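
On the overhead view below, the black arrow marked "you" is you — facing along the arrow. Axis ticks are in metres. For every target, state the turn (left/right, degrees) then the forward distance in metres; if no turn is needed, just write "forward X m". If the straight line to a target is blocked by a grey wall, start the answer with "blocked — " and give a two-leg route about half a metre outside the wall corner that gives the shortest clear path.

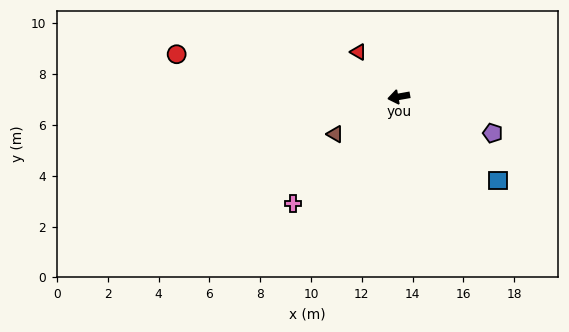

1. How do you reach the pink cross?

turn left 35°, forward 5.9 m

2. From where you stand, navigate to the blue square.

turn left 130°, forward 5.1 m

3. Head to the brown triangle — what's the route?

turn left 20°, forward 2.9 m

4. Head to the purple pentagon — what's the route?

turn left 149°, forward 4.0 m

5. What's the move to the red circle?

turn right 21°, forward 8.9 m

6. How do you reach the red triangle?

turn right 58°, forward 2.4 m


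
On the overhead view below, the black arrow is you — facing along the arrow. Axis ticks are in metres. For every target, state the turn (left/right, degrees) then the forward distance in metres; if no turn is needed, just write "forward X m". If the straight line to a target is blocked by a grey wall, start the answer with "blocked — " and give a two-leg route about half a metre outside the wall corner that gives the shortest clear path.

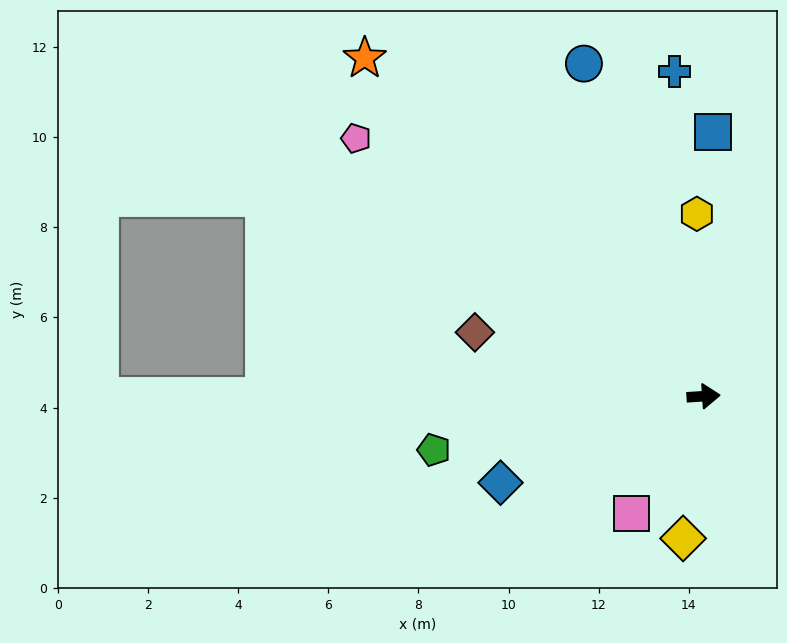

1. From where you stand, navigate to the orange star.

turn left 131°, forward 10.6 m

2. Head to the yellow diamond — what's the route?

turn right 102°, forward 3.2 m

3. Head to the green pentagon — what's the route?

turn right 172°, forward 6.1 m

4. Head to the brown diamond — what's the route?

turn left 161°, forward 5.3 m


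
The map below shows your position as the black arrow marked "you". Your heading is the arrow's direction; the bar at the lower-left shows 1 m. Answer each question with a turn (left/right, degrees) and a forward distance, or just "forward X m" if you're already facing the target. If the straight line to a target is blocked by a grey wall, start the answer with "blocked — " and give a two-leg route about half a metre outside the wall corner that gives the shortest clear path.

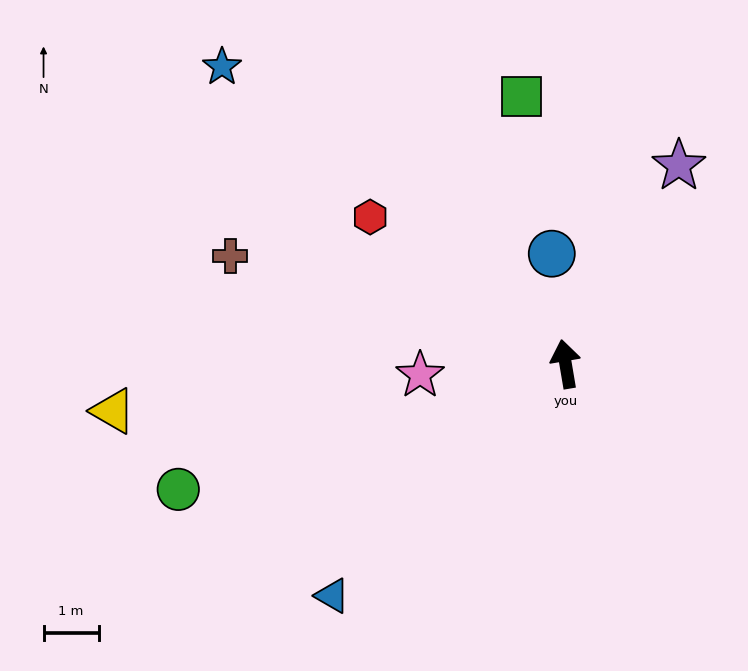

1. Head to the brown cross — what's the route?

turn left 63°, forward 6.4 m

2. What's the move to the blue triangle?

turn left 125°, forward 6.0 m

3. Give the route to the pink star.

turn left 85°, forward 2.7 m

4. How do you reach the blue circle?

turn right 2°, forward 2.0 m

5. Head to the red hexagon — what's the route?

turn left 43°, forward 4.4 m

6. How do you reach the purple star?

turn right 39°, forward 4.1 m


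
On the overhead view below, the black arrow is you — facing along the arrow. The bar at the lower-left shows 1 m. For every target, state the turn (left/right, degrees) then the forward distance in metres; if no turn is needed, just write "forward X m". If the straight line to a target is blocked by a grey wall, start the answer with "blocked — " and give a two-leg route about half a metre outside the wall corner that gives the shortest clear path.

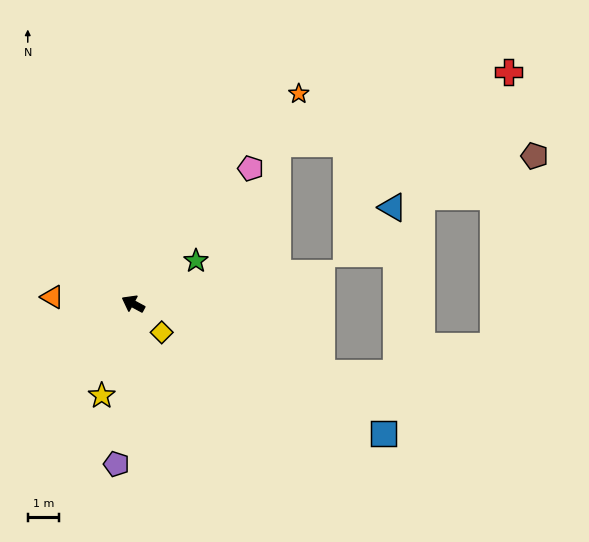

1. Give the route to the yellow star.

turn left 100°, forward 3.1 m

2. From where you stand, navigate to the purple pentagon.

turn left 112°, forward 5.1 m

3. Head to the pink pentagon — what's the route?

turn right 103°, forward 5.7 m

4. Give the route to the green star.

turn right 117°, forward 2.4 m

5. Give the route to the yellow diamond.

turn left 163°, forward 1.3 m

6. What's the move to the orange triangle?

turn left 24°, forward 2.6 m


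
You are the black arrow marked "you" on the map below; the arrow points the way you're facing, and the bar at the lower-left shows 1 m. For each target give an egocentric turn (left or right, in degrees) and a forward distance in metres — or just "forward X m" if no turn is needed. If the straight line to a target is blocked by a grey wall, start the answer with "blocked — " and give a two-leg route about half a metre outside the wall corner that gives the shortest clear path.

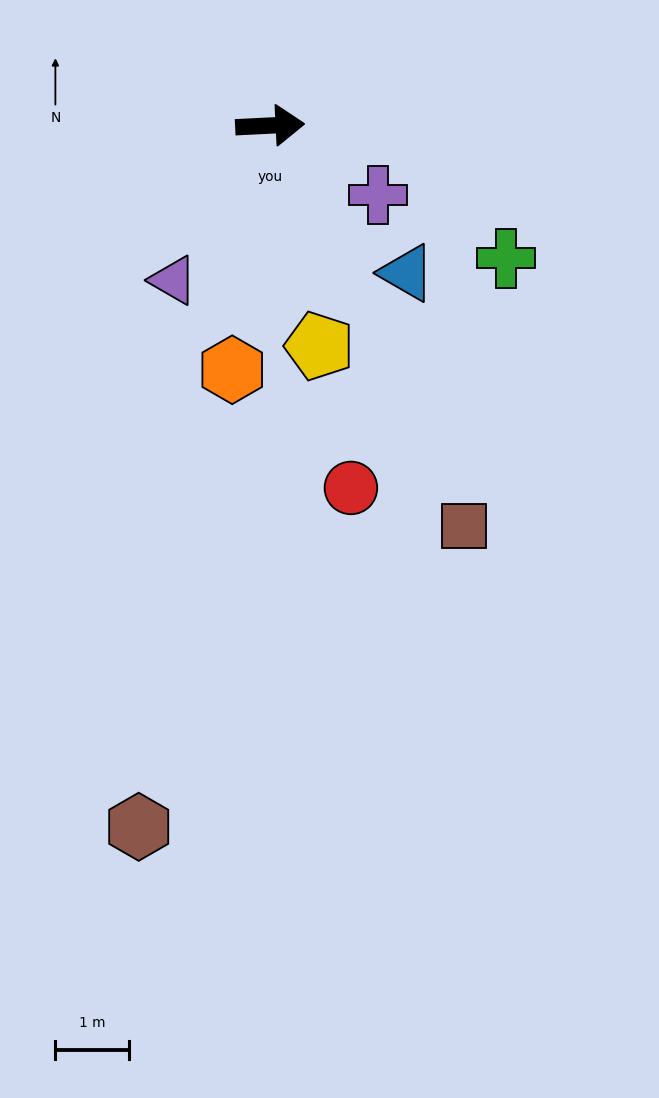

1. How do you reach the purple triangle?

turn right 125°, forward 2.5 m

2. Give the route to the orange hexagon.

turn right 102°, forward 3.3 m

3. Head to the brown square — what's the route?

turn right 67°, forward 6.0 m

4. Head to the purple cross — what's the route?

turn right 36°, forward 1.7 m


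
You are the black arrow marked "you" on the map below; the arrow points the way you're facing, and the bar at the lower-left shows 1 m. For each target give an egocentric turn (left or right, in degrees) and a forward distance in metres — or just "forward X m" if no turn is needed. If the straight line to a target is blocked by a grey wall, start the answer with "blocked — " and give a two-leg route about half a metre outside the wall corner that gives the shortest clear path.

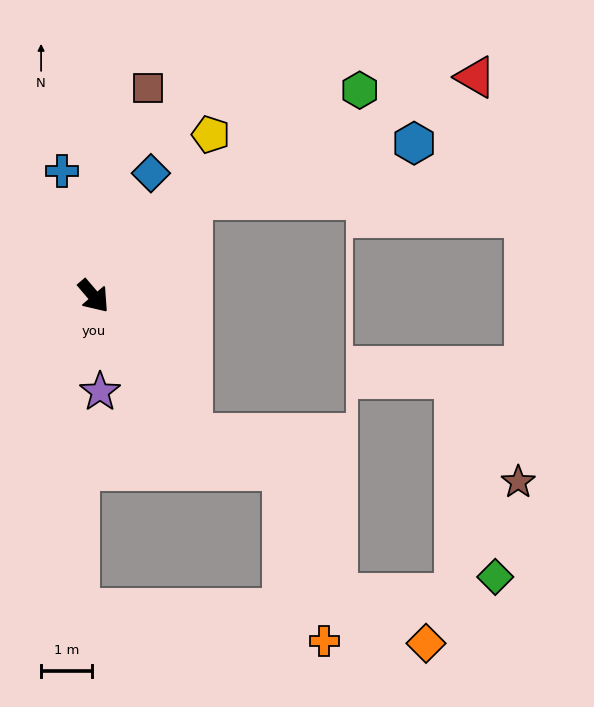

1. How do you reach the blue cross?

turn left 154°, forward 2.5 m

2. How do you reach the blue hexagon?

blocked — turn left 95°, forward 2.7 m, then turn right 32°, forward 4.5 m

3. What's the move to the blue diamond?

turn left 115°, forward 2.7 m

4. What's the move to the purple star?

turn right 37°, forward 1.9 m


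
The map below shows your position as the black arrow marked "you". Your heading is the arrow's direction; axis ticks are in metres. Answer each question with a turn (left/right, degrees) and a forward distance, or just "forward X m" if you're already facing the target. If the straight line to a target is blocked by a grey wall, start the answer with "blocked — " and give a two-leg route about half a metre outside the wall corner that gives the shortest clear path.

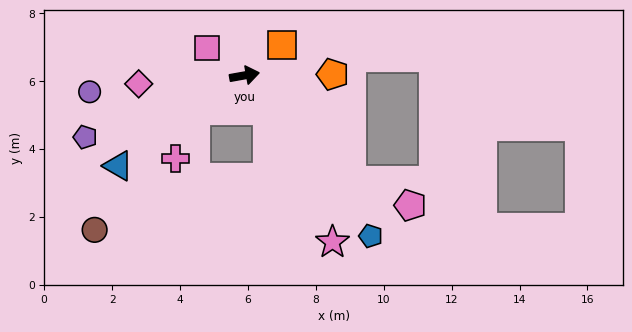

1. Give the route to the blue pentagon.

turn right 62°, forward 6.0 m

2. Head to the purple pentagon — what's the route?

turn right 169°, forward 5.0 m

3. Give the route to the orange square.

turn left 29°, forward 1.4 m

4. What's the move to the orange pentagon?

turn right 9°, forward 2.6 m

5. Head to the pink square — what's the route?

turn left 133°, forward 1.4 m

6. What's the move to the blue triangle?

turn right 155°, forward 4.6 m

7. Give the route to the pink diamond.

turn left 174°, forward 3.1 m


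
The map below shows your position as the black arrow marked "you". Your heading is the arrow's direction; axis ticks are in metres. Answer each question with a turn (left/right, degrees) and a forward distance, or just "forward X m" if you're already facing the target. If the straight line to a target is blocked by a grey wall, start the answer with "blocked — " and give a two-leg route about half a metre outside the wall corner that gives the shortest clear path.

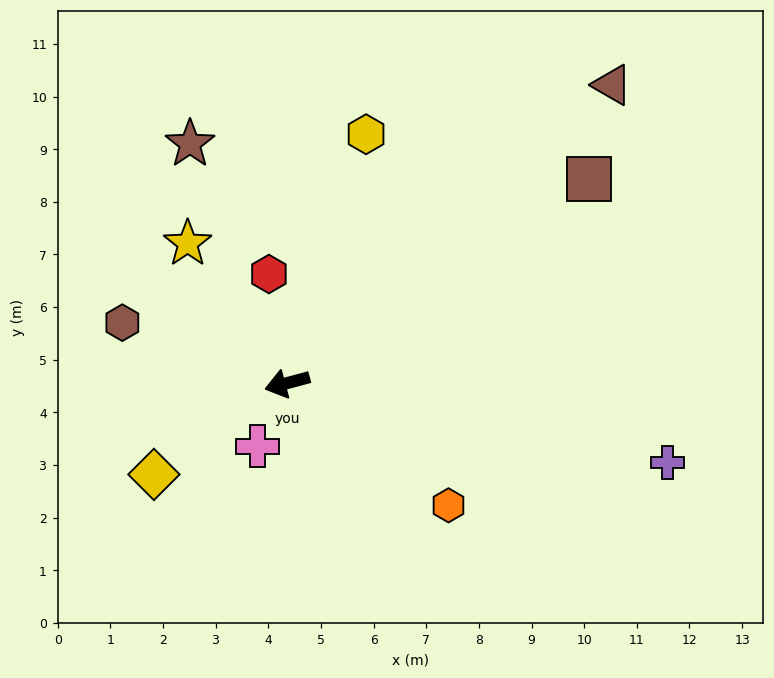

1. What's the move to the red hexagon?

turn right 95°, forward 2.1 m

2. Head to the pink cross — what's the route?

turn left 50°, forward 1.3 m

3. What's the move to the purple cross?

turn left 153°, forward 7.4 m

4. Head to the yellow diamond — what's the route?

turn left 19°, forward 3.1 m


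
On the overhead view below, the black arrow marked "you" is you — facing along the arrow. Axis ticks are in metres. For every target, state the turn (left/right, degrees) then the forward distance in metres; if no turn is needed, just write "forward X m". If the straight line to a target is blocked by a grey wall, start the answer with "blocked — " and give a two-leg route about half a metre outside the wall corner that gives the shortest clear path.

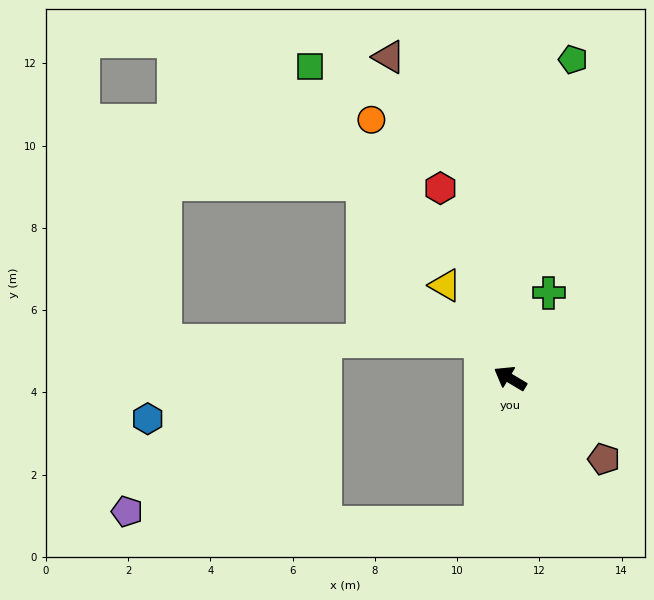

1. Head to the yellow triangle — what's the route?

turn right 24°, forward 2.8 m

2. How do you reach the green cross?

turn right 83°, forward 2.3 m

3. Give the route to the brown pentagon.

turn left 170°, forward 3.0 m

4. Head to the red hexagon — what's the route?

turn right 39°, forward 4.9 m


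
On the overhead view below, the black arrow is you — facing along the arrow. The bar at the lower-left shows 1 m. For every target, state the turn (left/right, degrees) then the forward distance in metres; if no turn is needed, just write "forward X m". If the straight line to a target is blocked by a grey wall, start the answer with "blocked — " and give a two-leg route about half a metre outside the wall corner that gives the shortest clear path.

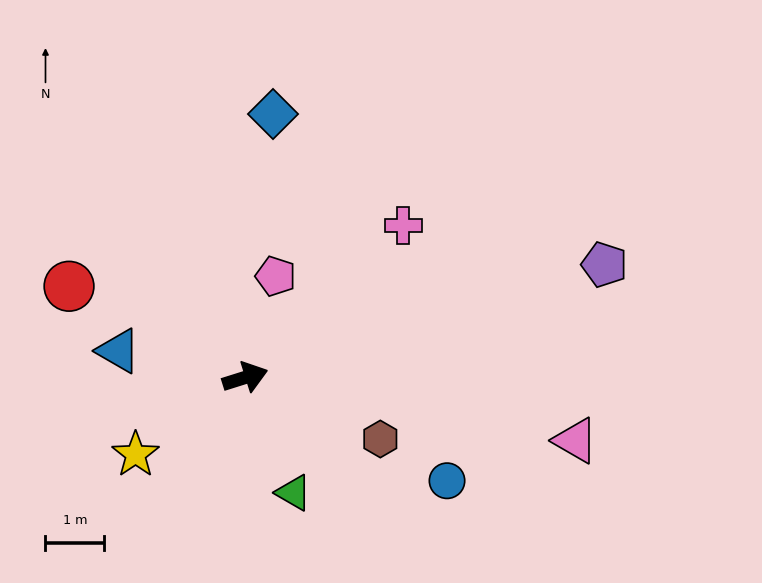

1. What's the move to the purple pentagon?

forward 6.4 m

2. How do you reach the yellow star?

turn right 162°, forward 2.3 m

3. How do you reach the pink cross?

turn left 26°, forward 3.7 m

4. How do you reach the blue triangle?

turn left 151°, forward 2.2 m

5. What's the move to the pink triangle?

turn right 28°, forward 5.7 m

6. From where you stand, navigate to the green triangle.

turn right 85°, forward 2.1 m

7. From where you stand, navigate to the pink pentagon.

turn left 56°, forward 1.8 m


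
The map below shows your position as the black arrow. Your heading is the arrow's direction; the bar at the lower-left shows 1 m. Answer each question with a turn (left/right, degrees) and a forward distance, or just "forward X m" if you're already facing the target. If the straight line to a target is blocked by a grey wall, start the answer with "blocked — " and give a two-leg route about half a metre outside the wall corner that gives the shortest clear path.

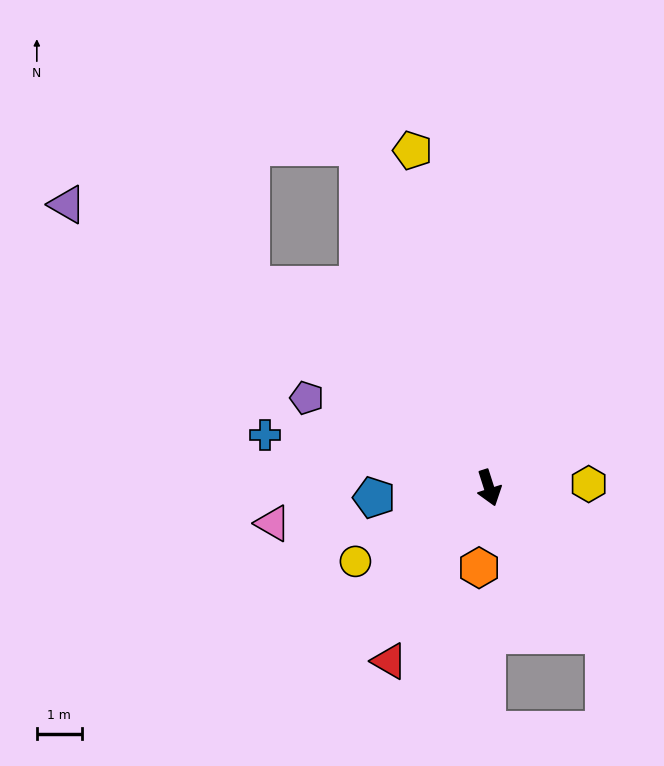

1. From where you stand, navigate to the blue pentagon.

turn right 103°, forward 2.6 m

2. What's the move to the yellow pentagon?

turn left 175°, forward 7.7 m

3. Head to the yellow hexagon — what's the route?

turn left 74°, forward 2.2 m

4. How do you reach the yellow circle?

turn right 79°, forward 3.4 m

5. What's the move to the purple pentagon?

turn right 134°, forward 4.5 m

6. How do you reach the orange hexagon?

turn right 25°, forward 1.8 m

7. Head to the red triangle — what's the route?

turn right 48°, forward 4.5 m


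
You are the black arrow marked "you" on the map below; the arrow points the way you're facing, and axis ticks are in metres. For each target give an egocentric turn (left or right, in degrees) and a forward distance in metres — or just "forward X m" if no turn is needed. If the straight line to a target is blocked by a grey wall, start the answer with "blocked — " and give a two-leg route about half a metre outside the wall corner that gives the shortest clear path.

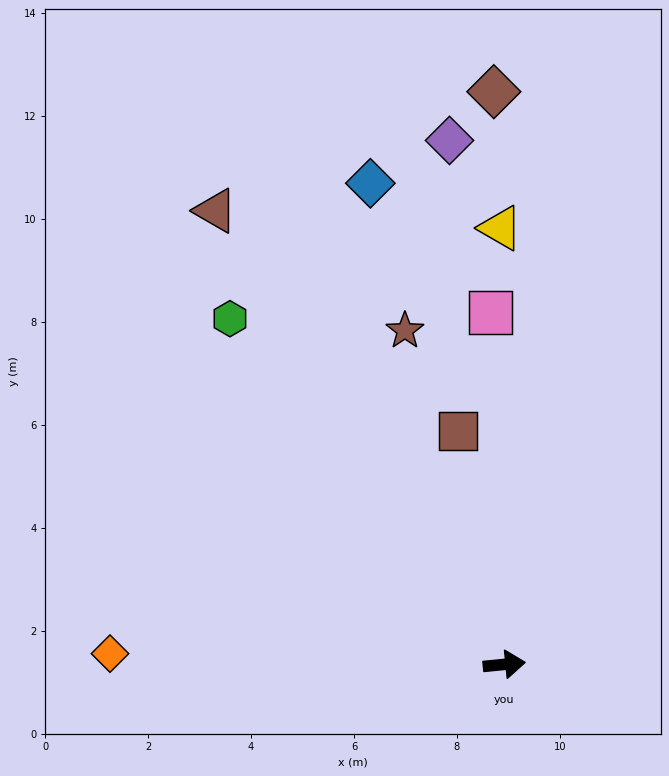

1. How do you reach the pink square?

turn left 87°, forward 6.8 m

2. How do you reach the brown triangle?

turn left 117°, forward 10.4 m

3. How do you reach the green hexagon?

turn left 123°, forward 8.6 m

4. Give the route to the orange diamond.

turn left 173°, forward 7.7 m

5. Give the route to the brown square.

turn left 96°, forward 4.6 m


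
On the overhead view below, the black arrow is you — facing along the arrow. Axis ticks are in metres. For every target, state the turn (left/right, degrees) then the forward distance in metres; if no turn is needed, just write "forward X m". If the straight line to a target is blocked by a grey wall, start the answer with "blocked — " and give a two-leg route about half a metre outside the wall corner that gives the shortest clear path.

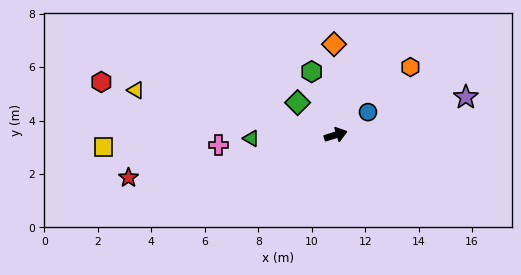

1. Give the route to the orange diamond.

turn left 74°, forward 3.4 m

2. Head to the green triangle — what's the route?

turn left 165°, forward 3.2 m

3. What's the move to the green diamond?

turn left 123°, forward 1.9 m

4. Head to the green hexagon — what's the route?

turn left 94°, forward 2.5 m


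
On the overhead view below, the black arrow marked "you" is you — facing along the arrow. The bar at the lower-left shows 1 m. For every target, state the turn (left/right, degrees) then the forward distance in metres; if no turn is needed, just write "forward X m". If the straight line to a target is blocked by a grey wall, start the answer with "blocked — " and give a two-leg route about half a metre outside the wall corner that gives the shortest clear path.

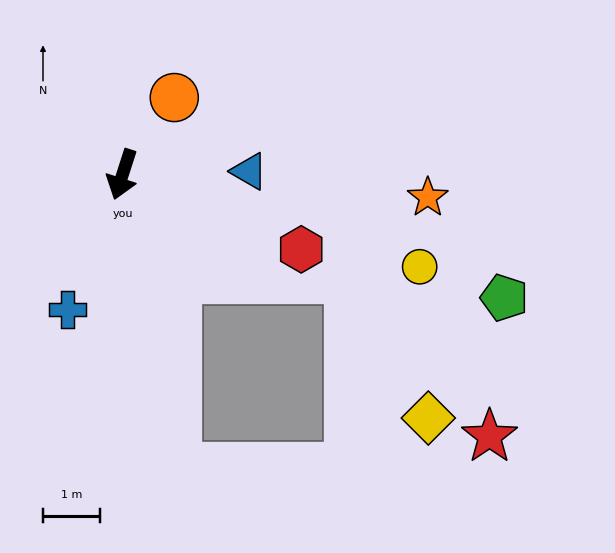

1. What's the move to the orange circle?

turn left 164°, forward 1.6 m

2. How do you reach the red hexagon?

turn left 85°, forward 3.4 m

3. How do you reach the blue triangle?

turn left 109°, forward 2.2 m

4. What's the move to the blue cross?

turn right 4°, forward 2.6 m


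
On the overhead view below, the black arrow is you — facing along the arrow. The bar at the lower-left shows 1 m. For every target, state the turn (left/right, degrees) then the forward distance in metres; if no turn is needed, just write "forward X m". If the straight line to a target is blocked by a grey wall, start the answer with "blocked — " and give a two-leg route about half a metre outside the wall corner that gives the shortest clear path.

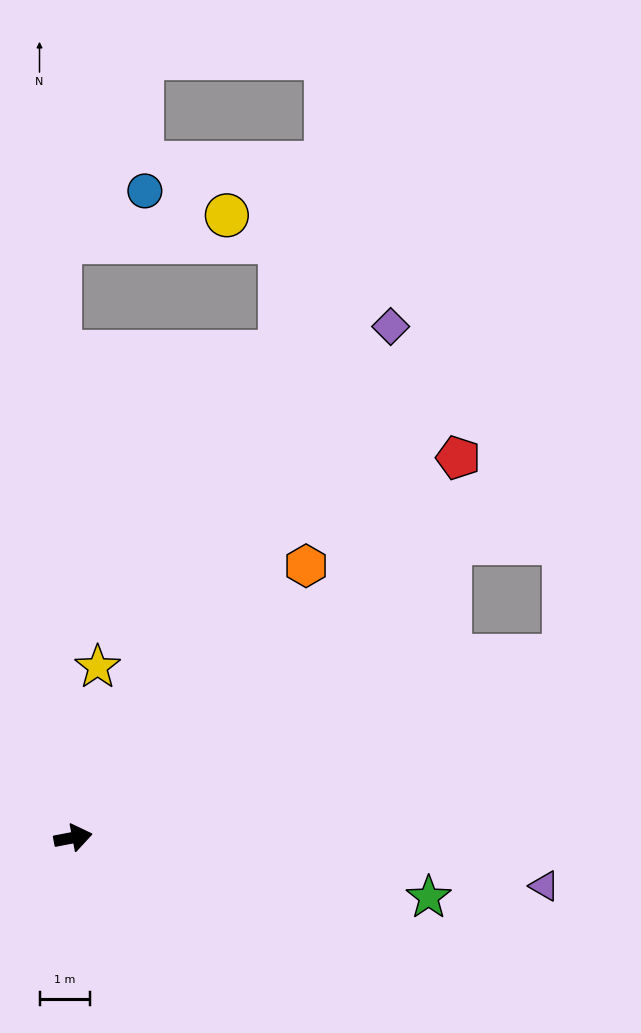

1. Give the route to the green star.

turn right 20°, forward 7.1 m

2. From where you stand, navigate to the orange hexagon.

turn left 39°, forward 7.0 m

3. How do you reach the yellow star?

turn left 71°, forward 3.4 m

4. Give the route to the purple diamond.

turn left 47°, forward 11.8 m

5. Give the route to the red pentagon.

turn left 34°, forward 10.6 m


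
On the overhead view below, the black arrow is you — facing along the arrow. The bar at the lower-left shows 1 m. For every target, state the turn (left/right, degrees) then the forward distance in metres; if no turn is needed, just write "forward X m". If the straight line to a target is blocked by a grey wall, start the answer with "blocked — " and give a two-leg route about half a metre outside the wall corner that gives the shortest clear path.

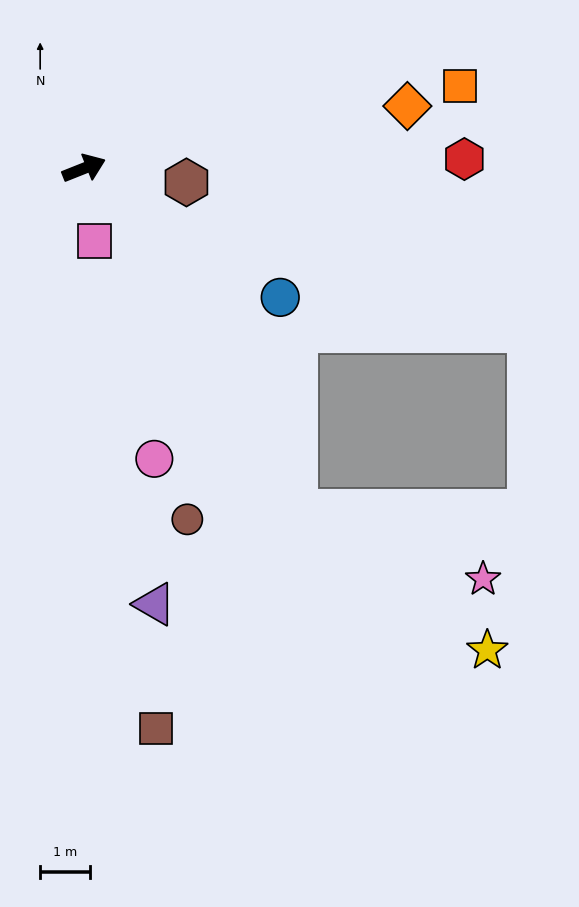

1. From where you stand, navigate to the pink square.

turn right 104°, forward 1.5 m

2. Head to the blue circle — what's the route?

turn right 55°, forward 4.7 m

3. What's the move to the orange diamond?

turn right 11°, forward 6.6 m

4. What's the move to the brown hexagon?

turn right 30°, forward 2.1 m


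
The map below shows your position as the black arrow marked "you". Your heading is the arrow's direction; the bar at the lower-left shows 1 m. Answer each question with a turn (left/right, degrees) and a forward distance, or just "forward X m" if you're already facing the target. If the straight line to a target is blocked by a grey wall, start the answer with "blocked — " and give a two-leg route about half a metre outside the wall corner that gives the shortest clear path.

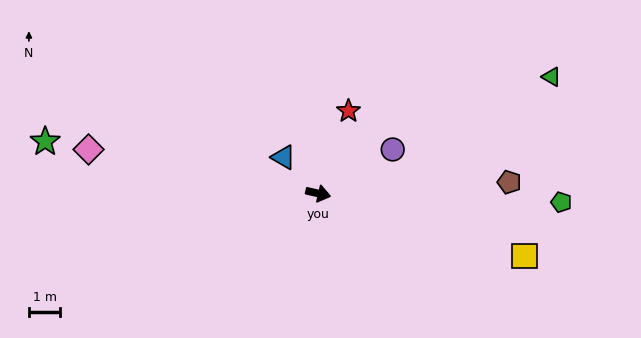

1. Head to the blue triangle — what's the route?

turn left 147°, forward 1.6 m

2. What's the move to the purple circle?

turn left 44°, forward 2.8 m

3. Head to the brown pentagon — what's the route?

turn left 16°, forward 6.1 m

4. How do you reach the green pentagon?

turn left 11°, forward 7.7 m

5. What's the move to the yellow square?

turn right 4°, forward 6.9 m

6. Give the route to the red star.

turn left 83°, forward 2.8 m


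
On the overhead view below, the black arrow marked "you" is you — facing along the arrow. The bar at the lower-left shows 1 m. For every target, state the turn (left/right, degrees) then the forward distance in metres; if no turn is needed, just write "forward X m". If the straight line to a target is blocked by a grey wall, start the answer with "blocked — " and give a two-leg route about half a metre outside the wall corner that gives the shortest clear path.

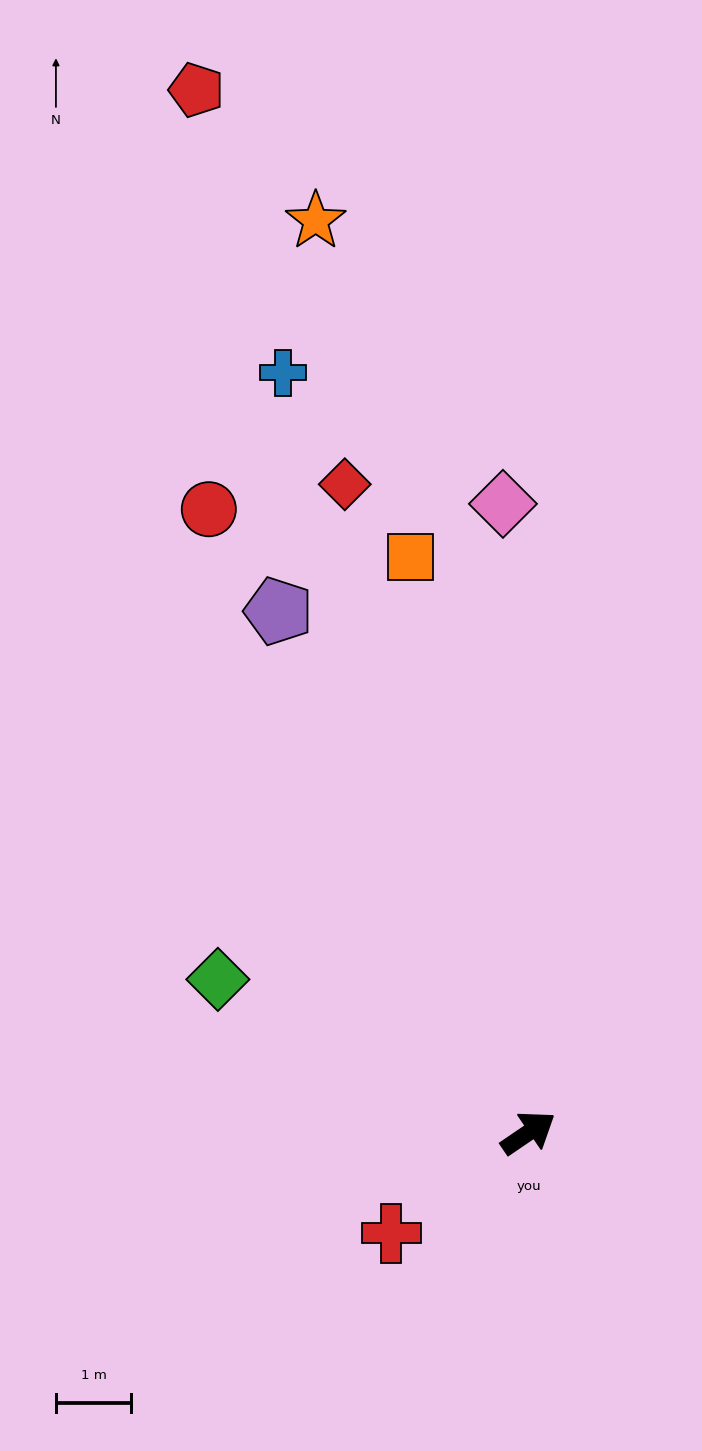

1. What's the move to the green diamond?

turn left 119°, forward 4.6 m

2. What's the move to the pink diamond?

turn left 58°, forward 8.4 m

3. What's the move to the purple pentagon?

turn left 81°, forward 7.7 m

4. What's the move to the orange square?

turn left 67°, forward 7.8 m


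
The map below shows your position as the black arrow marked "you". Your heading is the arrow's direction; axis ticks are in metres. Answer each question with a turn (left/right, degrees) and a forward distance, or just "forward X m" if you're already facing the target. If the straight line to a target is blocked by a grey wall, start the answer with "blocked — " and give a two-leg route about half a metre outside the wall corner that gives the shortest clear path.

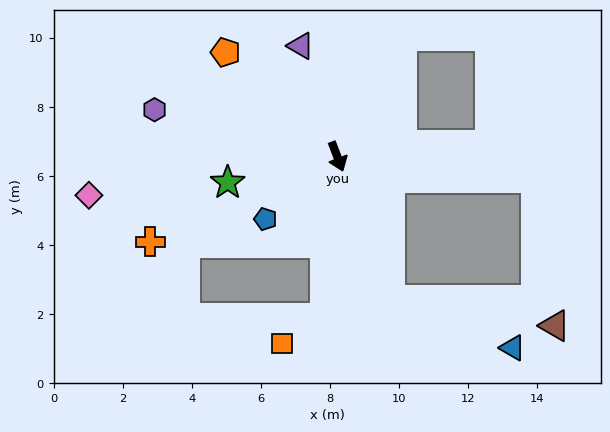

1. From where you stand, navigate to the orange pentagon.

turn right 154°, forward 4.4 m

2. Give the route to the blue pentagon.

turn right 70°, forward 2.8 m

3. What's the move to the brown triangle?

blocked — forward 4.4 m, then turn left 60°, forward 4.8 m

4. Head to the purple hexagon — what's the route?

turn right 125°, forward 5.5 m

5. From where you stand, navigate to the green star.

turn right 98°, forward 3.3 m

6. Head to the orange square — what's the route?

blocked — turn right 25°, forward 4.7 m, then turn right 55°, forward 1.5 m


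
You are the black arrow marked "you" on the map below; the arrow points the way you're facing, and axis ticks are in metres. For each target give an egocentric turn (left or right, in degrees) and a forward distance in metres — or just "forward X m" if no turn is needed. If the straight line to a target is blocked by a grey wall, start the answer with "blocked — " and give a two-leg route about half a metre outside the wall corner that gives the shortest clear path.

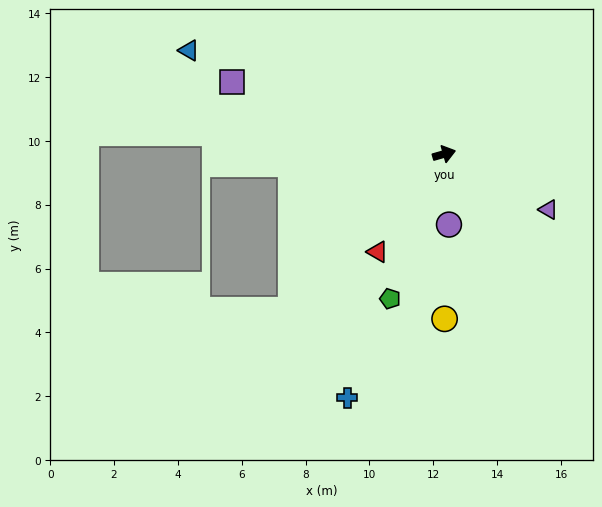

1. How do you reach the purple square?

turn left 145°, forward 7.0 m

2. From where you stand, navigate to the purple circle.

turn right 102°, forward 2.2 m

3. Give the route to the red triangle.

turn right 140°, forward 3.7 m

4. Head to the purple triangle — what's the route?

turn right 44°, forward 3.7 m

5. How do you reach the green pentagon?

turn right 126°, forward 4.8 m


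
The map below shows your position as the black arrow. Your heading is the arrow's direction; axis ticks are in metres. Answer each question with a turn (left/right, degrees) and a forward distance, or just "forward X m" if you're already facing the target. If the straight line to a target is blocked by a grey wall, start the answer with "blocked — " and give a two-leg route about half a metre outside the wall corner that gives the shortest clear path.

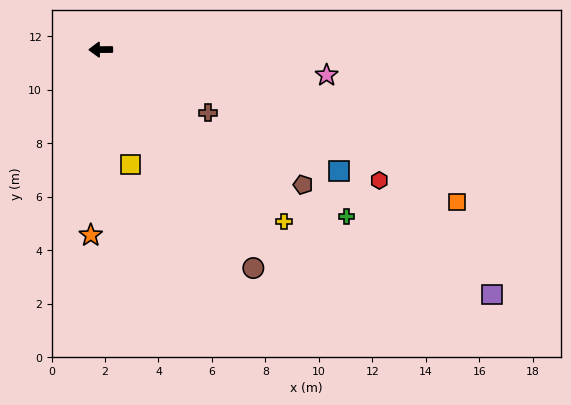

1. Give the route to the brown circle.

turn left 124°, forward 10.0 m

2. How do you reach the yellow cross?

turn left 136°, forward 9.4 m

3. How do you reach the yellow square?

turn left 104°, forward 4.4 m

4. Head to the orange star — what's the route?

turn left 86°, forward 7.0 m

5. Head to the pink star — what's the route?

turn left 173°, forward 8.5 m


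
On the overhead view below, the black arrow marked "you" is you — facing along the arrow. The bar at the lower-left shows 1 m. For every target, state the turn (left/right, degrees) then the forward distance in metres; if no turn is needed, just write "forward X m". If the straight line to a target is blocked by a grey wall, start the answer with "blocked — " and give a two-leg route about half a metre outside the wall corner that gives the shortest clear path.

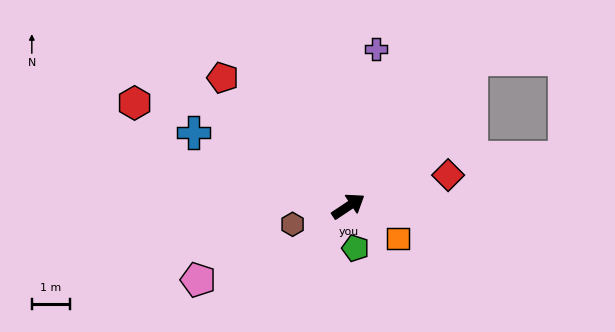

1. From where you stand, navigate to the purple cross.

turn left 46°, forward 4.2 m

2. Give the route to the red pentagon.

turn left 101°, forward 4.7 m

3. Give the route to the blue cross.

turn left 121°, forward 4.5 m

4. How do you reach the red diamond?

turn right 16°, forward 2.7 m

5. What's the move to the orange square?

turn right 66°, forward 1.5 m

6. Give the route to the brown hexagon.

turn left 164°, forward 1.5 m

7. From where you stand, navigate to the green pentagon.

turn right 114°, forward 1.1 m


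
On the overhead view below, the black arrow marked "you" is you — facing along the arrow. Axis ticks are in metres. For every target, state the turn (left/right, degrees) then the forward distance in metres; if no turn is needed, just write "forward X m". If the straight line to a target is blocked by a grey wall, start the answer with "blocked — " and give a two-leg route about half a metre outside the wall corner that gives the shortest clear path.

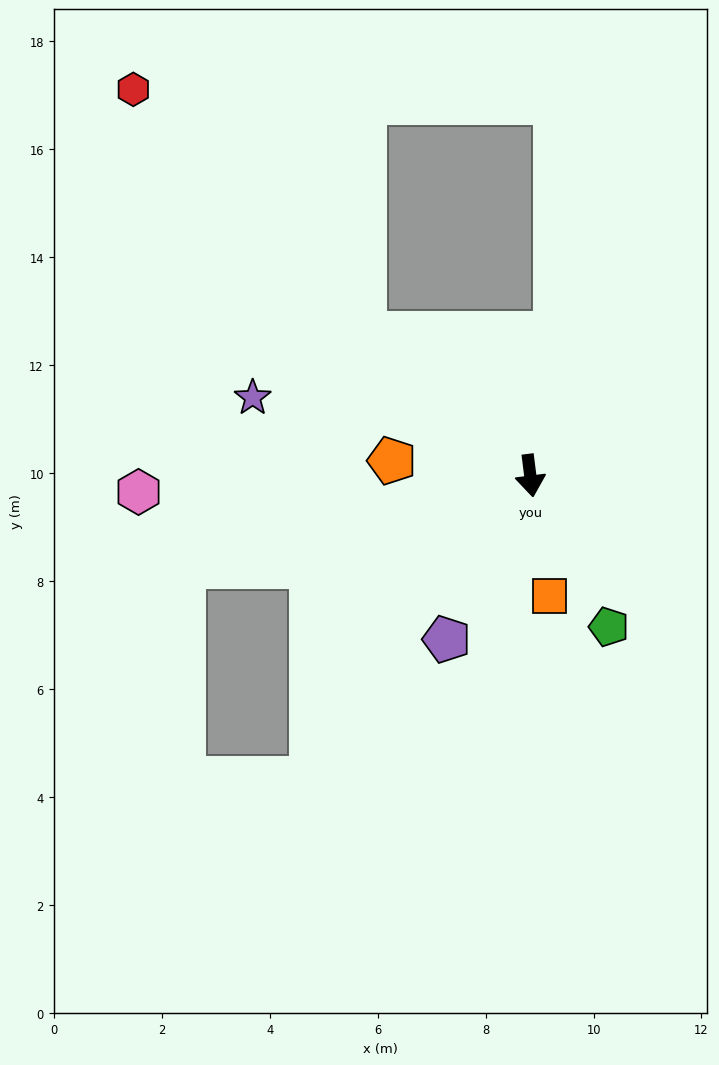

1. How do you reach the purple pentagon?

turn right 34°, forward 3.4 m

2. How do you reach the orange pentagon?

turn right 103°, forward 2.6 m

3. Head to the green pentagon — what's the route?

turn left 20°, forward 3.2 m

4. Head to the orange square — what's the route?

forward 2.3 m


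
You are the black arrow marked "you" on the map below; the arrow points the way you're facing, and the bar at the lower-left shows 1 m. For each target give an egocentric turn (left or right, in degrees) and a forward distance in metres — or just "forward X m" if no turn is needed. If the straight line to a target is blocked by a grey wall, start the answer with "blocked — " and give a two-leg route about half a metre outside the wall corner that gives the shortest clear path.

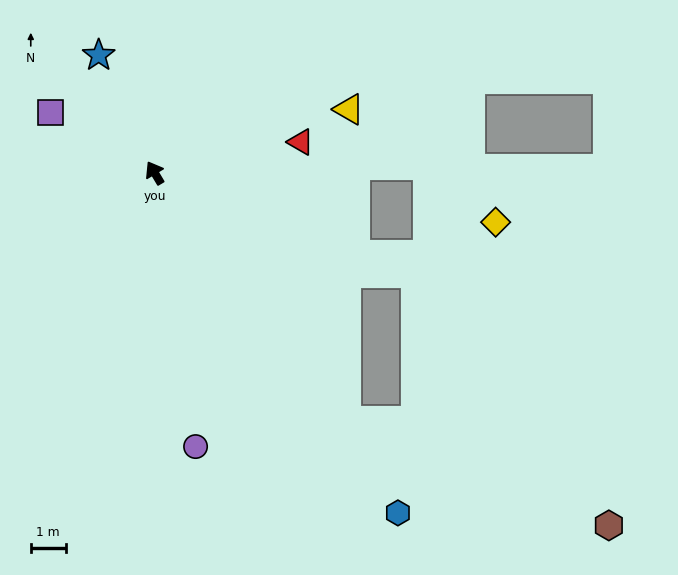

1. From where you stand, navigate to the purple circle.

turn left 158°, forward 7.9 m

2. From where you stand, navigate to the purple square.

turn left 29°, forward 3.4 m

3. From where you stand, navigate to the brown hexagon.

blocked — turn right 173°, forward 9.0 m, then turn left 30°, forward 8.1 m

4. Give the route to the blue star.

turn right 5°, forward 3.7 m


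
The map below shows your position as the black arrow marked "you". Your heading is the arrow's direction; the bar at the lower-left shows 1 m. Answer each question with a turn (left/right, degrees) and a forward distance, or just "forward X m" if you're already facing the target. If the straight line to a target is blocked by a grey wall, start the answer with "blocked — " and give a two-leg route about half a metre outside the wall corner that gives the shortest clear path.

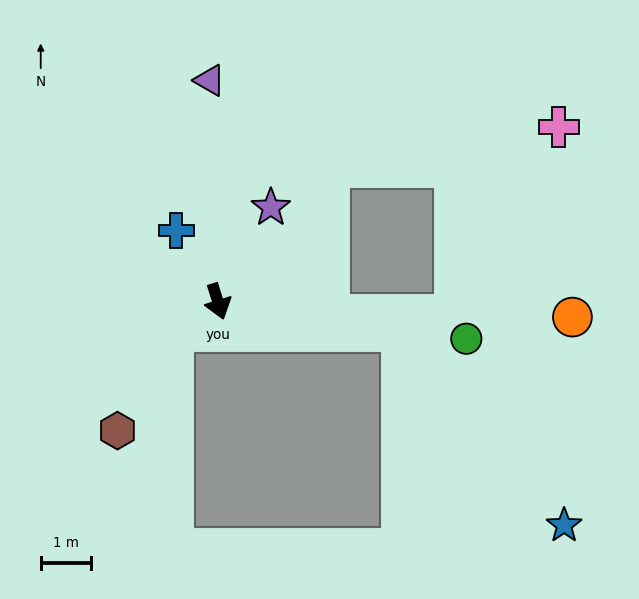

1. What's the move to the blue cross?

turn right 167°, forward 1.7 m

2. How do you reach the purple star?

turn left 133°, forward 2.2 m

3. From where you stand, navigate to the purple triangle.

turn left 165°, forward 4.4 m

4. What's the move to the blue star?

blocked — turn left 64°, forward 3.8 m, then turn right 42°, forward 5.1 m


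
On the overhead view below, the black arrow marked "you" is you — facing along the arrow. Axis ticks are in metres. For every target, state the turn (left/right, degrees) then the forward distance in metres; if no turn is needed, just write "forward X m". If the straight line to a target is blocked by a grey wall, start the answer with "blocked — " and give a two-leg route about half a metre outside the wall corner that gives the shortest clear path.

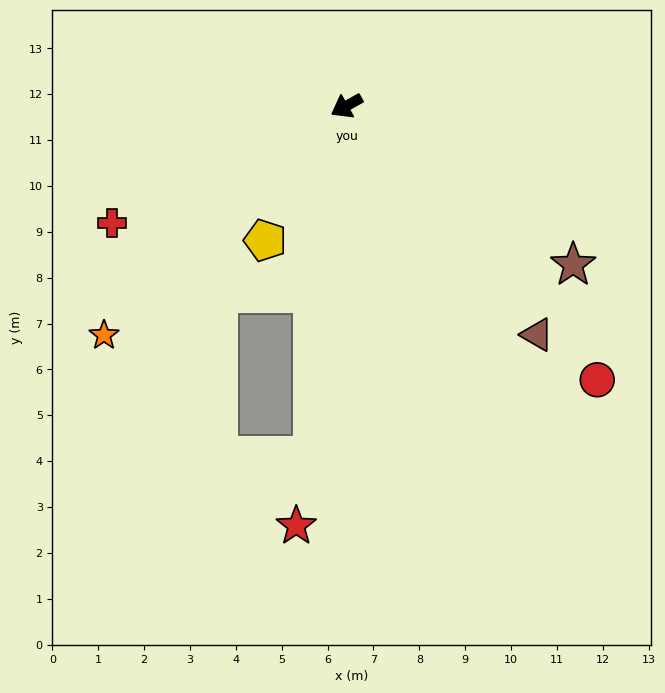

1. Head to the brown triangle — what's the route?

turn left 100°, forward 6.5 m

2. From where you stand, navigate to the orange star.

turn left 14°, forward 7.3 m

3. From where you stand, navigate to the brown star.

turn left 116°, forward 6.0 m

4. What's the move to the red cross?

turn right 3°, forward 5.7 m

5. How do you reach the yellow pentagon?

turn left 30°, forward 3.4 m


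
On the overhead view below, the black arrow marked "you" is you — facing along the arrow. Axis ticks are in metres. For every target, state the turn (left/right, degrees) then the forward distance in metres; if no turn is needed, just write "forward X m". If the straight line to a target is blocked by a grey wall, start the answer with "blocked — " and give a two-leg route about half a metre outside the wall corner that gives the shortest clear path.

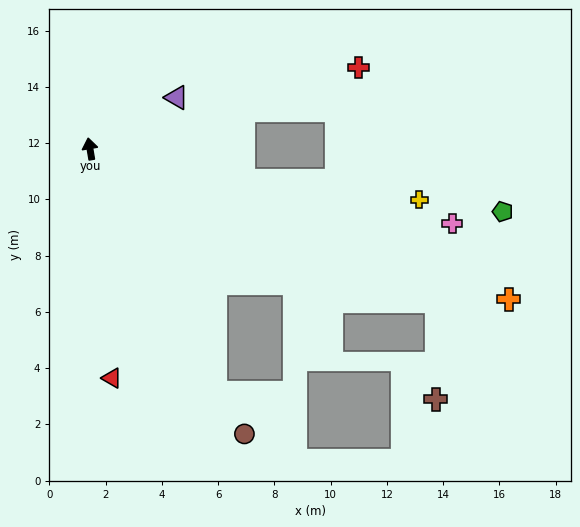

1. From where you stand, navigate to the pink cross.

turn right 111°, forward 13.2 m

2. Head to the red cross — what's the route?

turn right 83°, forward 10.0 m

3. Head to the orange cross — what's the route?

turn right 119°, forward 15.8 m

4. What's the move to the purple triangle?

turn right 69°, forward 3.6 m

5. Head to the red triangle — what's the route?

turn left 176°, forward 8.2 m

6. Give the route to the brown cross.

blocked — turn right 123°, forward 13.5 m, then turn right 67°, forward 3.5 m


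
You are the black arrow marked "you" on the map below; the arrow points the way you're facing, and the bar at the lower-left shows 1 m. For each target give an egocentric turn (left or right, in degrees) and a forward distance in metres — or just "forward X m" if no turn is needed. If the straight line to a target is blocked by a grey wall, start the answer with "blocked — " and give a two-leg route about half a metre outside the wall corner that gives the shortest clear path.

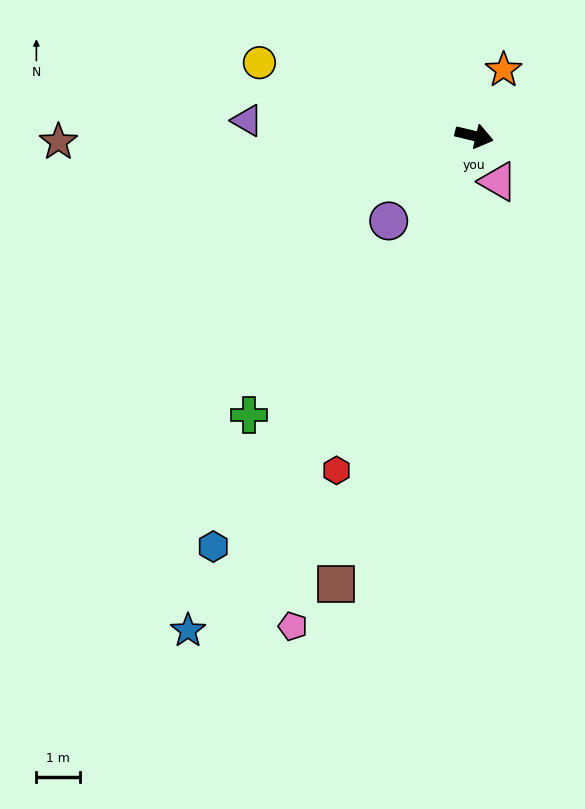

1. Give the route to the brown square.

turn right 94°, forward 10.6 m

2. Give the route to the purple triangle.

turn right 170°, forward 5.2 m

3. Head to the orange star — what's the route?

turn left 79°, forward 1.6 m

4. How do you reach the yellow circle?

turn left 175°, forward 5.1 m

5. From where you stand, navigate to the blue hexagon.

turn right 109°, forward 11.0 m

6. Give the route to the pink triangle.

turn right 49°, forward 1.2 m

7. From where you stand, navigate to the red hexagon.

turn right 99°, forward 8.2 m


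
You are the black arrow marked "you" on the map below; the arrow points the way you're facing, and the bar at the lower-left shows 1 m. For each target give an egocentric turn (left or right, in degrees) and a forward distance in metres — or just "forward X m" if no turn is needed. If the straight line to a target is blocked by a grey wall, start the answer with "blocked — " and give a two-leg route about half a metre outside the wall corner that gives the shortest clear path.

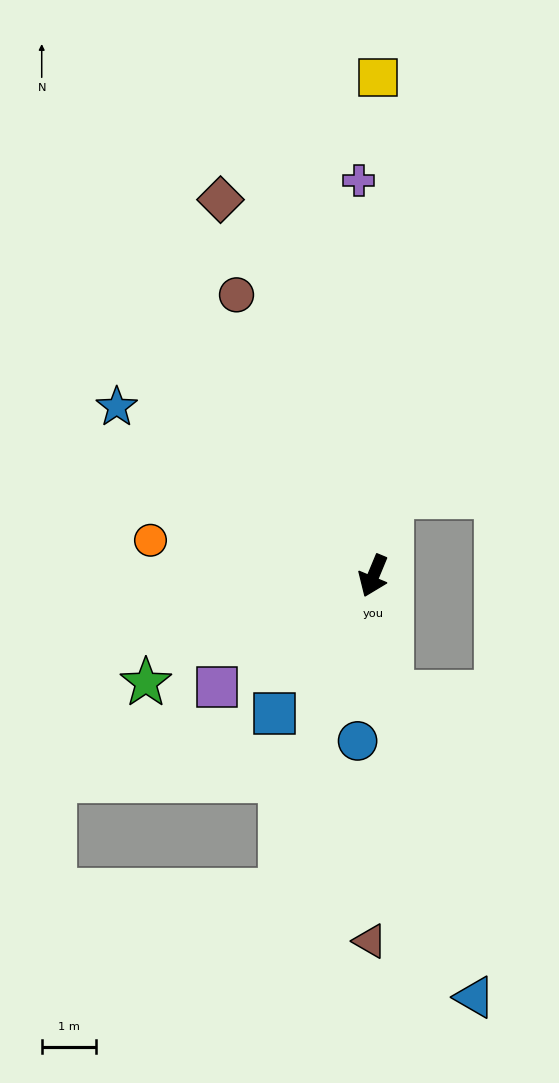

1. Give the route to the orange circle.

turn right 77°, forward 4.1 m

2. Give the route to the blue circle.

turn left 17°, forward 3.0 m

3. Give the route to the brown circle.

turn right 131°, forward 5.7 m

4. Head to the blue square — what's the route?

turn right 13°, forward 3.1 m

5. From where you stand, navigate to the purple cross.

turn right 155°, forward 7.3 m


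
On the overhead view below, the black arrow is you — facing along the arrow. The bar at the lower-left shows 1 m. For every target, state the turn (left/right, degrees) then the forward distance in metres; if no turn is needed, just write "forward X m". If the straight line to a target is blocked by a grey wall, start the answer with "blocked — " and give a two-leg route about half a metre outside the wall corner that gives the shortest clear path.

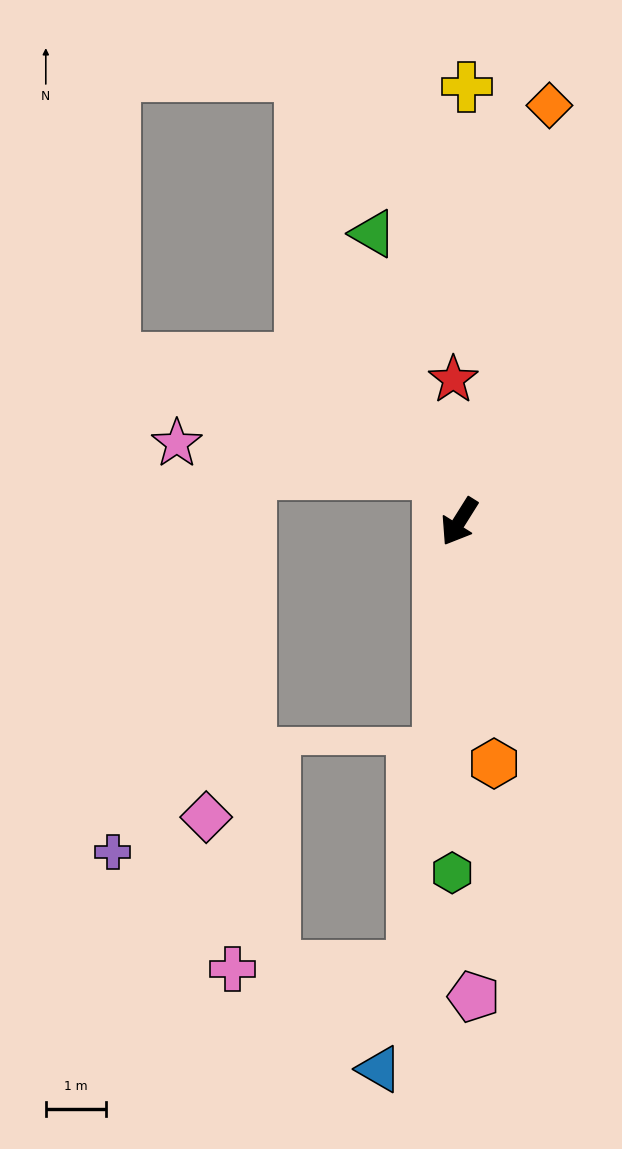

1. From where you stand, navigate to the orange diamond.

turn right 160°, forward 7.1 m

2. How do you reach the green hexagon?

turn left 31°, forward 5.8 m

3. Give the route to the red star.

turn right 145°, forward 2.4 m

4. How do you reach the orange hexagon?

turn left 40°, forward 4.1 m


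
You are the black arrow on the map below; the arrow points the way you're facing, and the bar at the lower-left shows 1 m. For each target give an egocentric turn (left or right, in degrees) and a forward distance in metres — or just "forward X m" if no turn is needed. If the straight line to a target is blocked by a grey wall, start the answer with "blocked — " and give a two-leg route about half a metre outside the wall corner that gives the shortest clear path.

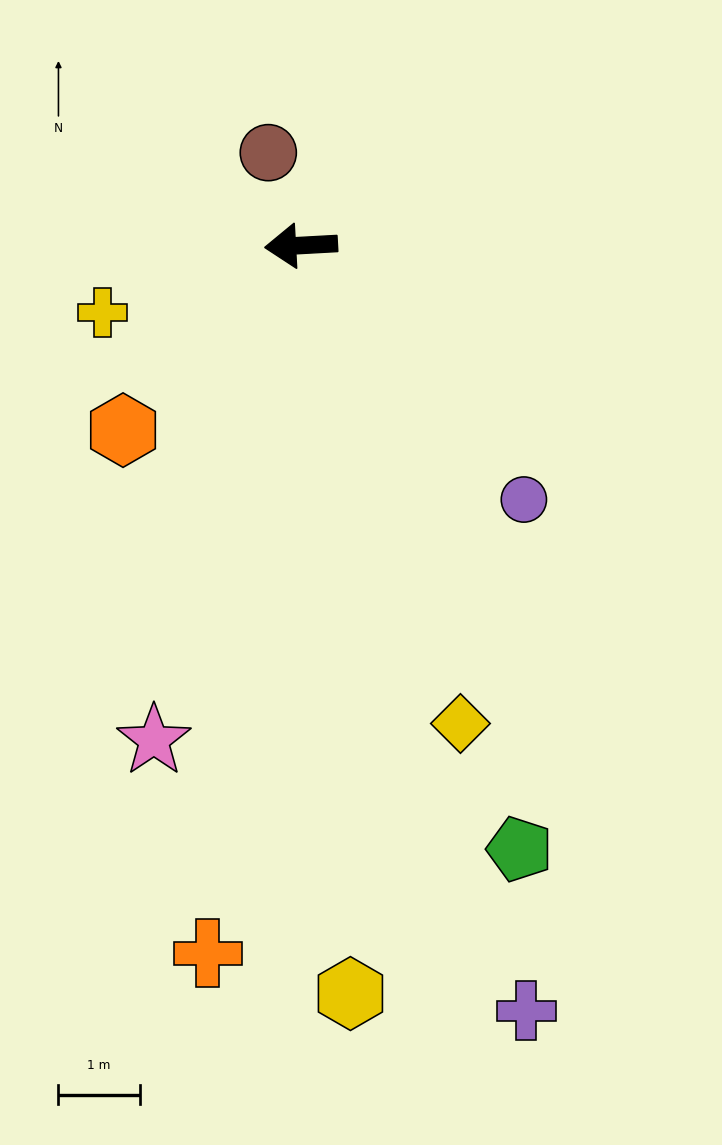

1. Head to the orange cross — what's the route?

turn left 79°, forward 8.8 m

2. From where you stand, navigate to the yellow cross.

turn left 16°, forward 2.6 m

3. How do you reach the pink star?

turn left 70°, forward 6.4 m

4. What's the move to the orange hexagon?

turn left 43°, forward 3.2 m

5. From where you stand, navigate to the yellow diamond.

turn left 105°, forward 6.2 m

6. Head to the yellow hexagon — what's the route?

turn left 91°, forward 9.2 m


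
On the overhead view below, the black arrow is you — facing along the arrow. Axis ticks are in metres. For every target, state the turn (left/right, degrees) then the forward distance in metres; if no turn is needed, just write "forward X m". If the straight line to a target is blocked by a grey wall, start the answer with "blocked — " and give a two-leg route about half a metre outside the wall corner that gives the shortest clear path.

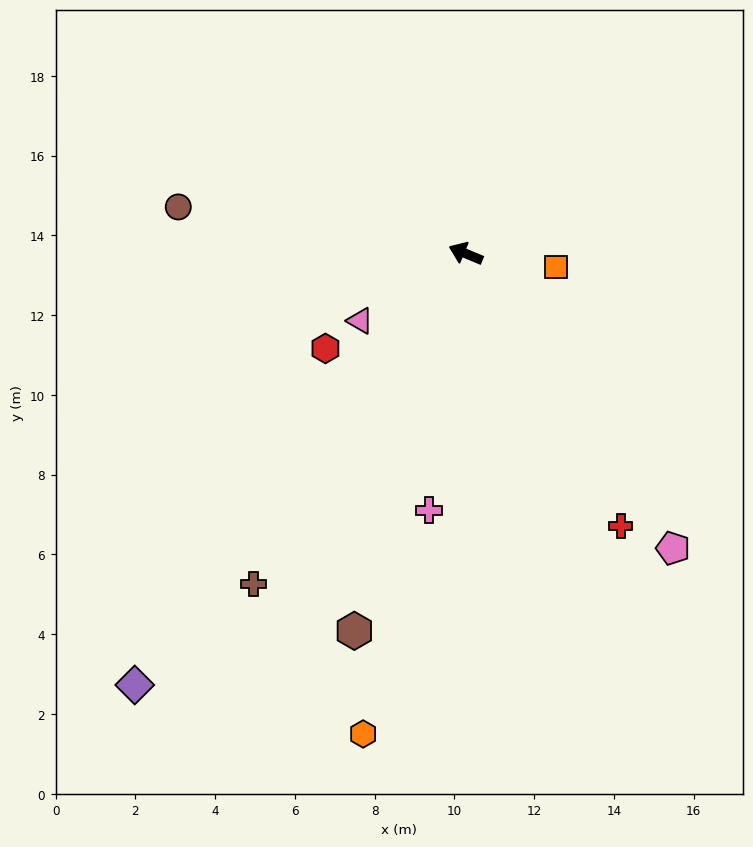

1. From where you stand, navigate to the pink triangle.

turn left 55°, forward 3.1 m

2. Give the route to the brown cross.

turn left 80°, forward 9.9 m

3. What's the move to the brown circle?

turn left 13°, forward 7.3 m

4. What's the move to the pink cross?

turn left 104°, forward 6.5 m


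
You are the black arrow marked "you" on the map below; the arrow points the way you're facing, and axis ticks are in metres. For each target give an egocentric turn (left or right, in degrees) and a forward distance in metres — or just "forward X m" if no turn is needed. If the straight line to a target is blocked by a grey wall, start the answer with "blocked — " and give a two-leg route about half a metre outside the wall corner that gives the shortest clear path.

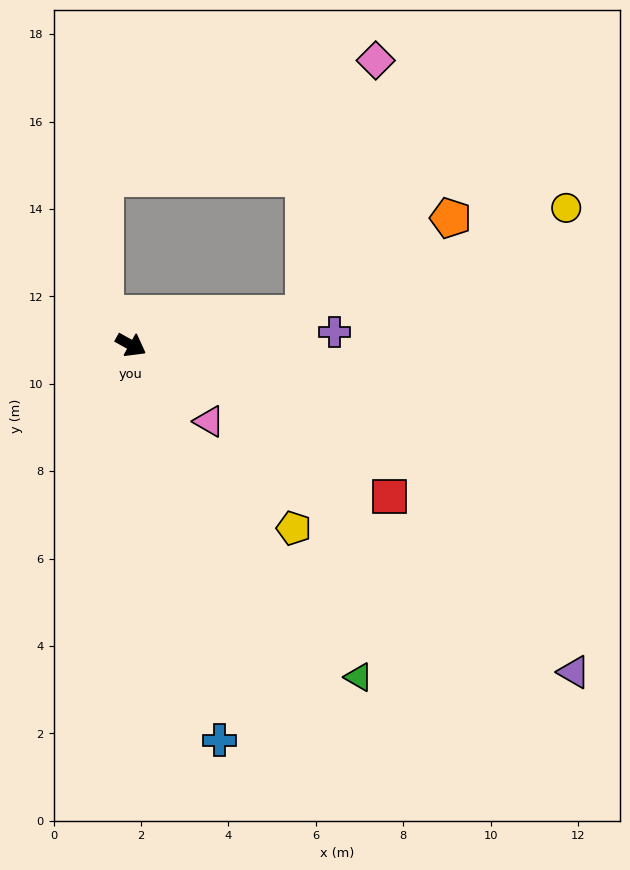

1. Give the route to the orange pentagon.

blocked — turn left 39°, forward 4.0 m, then turn left 23°, forward 4.0 m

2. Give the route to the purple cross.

turn left 33°, forward 4.7 m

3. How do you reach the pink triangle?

turn right 15°, forward 2.5 m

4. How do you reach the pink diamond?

blocked — turn left 39°, forward 4.0 m, then turn left 64°, forward 6.0 m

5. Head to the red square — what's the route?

forward 6.9 m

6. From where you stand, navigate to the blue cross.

turn right 48°, forward 9.3 m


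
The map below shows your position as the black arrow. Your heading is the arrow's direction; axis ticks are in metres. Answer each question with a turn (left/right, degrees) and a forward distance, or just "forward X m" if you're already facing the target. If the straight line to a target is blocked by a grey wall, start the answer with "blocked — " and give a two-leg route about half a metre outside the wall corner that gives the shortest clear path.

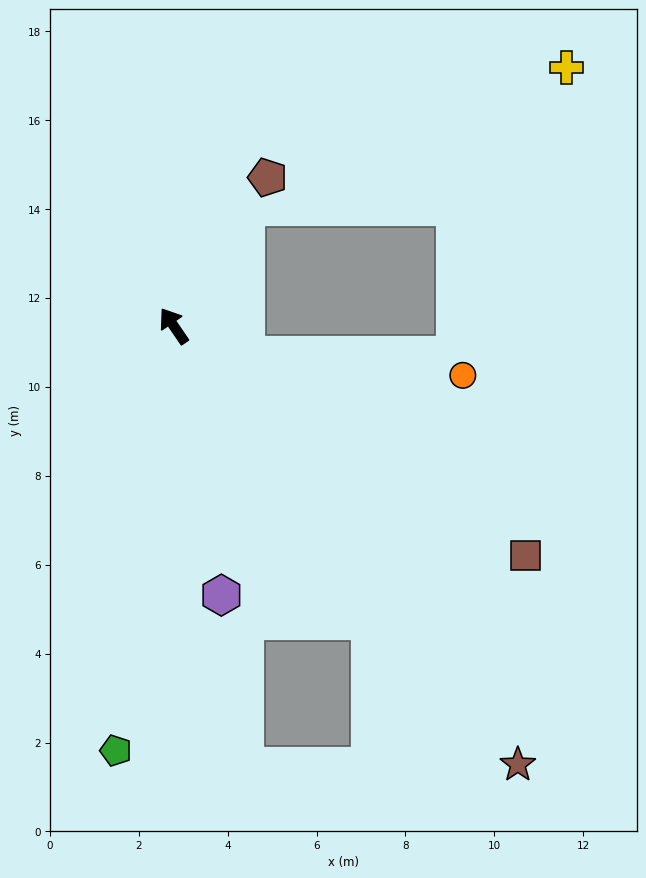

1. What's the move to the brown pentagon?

turn right 67°, forward 4.0 m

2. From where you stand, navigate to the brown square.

turn right 158°, forward 9.5 m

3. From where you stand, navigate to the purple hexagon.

turn left 156°, forward 6.2 m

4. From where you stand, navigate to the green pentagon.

turn left 138°, forward 9.6 m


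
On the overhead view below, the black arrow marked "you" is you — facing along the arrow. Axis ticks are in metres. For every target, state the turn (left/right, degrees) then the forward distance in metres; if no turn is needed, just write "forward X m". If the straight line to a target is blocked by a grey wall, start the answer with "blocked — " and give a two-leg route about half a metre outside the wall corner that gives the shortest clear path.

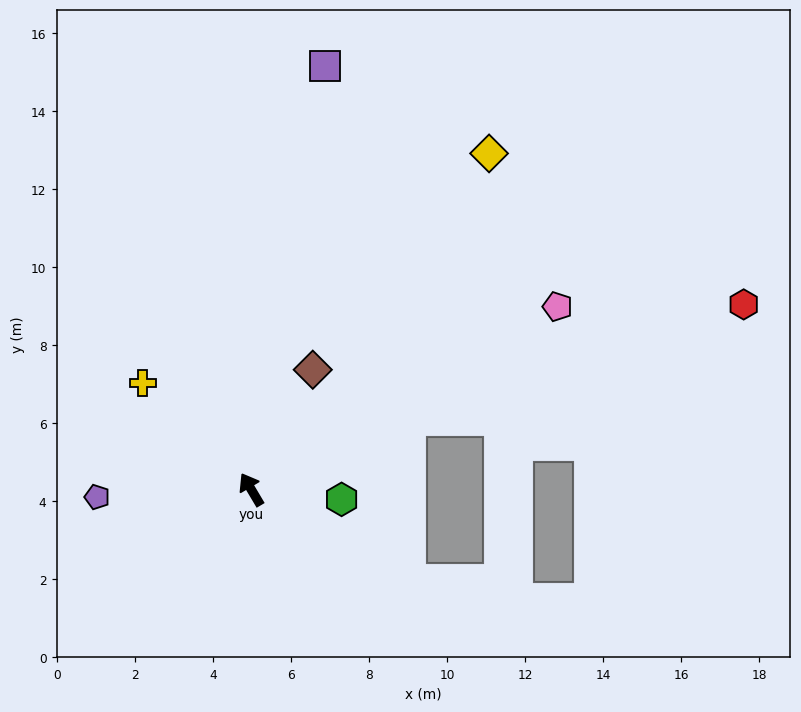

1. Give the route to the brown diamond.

turn right 58°, forward 3.5 m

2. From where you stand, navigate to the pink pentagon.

turn right 90°, forward 9.1 m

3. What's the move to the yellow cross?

turn left 15°, forward 3.9 m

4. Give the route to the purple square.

turn right 41°, forward 11.0 m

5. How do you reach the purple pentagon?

turn left 62°, forward 4.0 m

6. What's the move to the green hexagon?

turn right 127°, forward 2.3 m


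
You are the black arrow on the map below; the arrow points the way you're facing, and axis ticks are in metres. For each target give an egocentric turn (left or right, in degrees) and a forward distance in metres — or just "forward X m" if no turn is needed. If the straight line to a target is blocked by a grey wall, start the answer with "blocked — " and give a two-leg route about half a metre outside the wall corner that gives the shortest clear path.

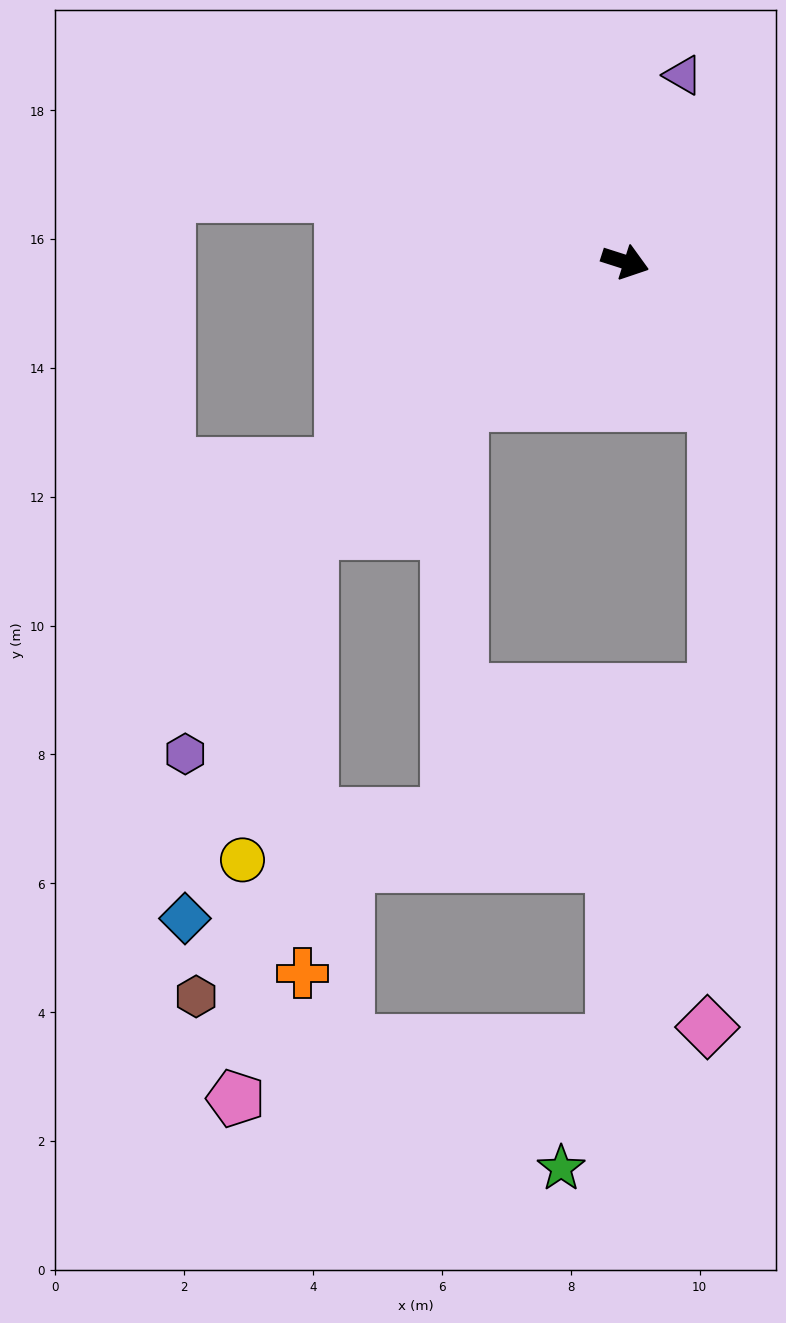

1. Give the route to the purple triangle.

turn left 91°, forward 3.0 m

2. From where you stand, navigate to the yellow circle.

blocked — turn right 122°, forward 6.4 m, then turn left 38°, forward 5.2 m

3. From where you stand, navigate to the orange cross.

blocked — turn right 122°, forward 6.4 m, then turn left 49°, forward 6.8 m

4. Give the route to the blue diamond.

blocked — turn right 122°, forward 6.4 m, then turn left 32°, forward 6.3 m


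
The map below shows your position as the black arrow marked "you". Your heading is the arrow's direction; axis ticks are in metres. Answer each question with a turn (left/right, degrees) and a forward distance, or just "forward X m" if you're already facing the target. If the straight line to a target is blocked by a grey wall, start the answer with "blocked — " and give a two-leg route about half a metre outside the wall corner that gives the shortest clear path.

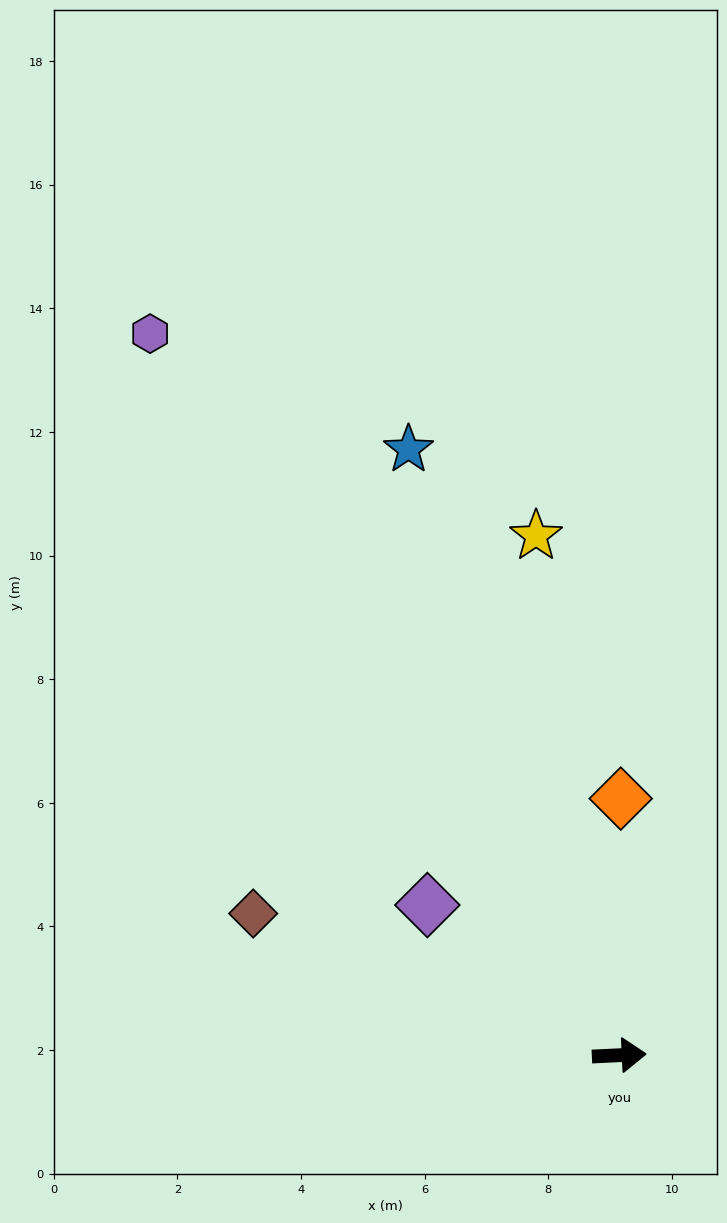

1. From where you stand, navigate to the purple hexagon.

turn left 120°, forward 13.9 m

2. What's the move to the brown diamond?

turn left 156°, forward 6.3 m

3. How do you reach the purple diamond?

turn left 139°, forward 3.9 m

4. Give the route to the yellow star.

turn left 96°, forward 8.5 m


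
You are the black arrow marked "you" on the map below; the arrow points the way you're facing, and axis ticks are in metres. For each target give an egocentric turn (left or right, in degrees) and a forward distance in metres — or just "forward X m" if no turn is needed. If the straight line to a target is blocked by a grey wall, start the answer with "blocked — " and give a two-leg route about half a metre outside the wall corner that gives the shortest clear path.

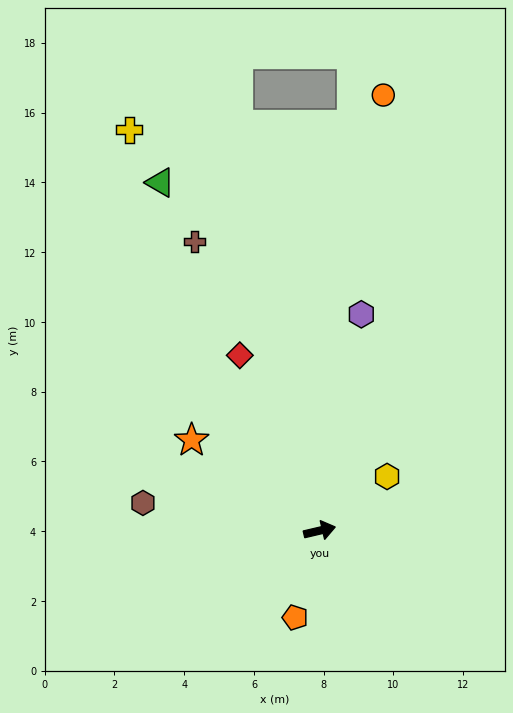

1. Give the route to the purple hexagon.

turn left 66°, forward 6.3 m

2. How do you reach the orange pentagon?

turn right 119°, forward 2.6 m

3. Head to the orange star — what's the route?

turn left 131°, forward 4.5 m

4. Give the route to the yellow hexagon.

turn left 26°, forward 2.5 m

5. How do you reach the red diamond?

turn left 101°, forward 5.5 m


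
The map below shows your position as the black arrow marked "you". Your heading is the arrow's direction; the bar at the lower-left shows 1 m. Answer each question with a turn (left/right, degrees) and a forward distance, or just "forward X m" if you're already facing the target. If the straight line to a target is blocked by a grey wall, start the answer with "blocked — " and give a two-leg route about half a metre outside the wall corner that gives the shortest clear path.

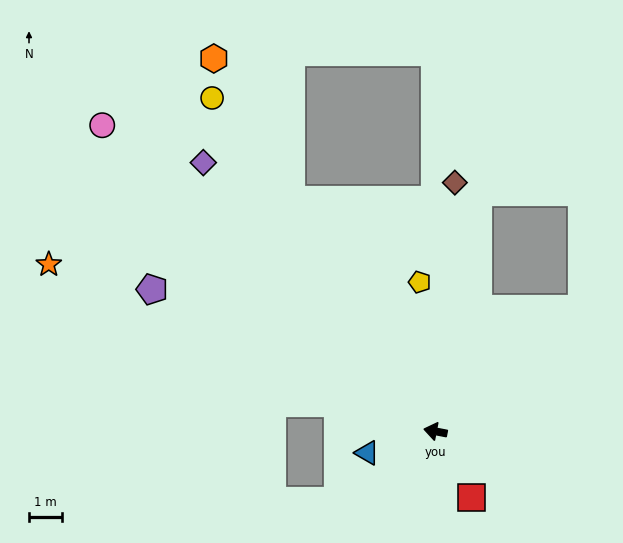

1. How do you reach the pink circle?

turn right 32°, forward 13.8 m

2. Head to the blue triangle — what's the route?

turn left 28°, forward 2.2 m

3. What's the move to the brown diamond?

turn right 84°, forward 7.6 m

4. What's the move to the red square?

turn left 130°, forward 2.3 m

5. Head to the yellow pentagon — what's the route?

turn right 73°, forward 4.6 m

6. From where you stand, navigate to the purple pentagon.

turn right 16°, forward 9.7 m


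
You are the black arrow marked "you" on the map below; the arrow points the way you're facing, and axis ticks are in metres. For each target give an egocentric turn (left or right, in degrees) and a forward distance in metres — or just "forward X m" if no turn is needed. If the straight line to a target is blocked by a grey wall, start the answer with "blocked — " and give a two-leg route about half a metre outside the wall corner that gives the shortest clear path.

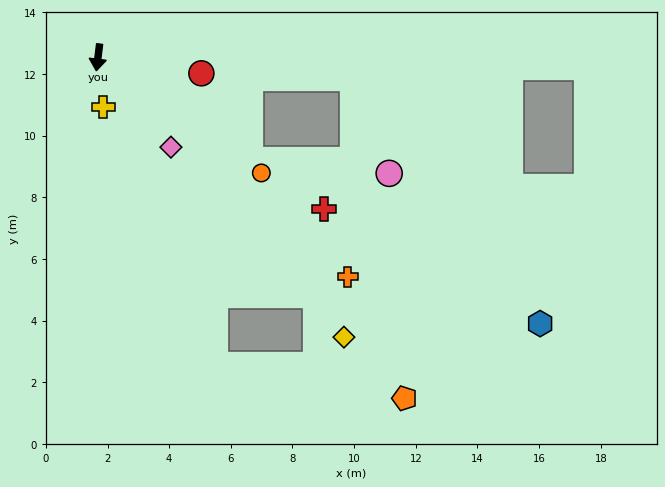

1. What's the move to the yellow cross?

turn left 13°, forward 1.6 m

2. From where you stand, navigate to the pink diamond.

turn left 46°, forward 3.8 m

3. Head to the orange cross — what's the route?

turn left 56°, forward 10.8 m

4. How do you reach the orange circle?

turn left 62°, forward 6.5 m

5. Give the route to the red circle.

turn left 88°, forward 3.4 m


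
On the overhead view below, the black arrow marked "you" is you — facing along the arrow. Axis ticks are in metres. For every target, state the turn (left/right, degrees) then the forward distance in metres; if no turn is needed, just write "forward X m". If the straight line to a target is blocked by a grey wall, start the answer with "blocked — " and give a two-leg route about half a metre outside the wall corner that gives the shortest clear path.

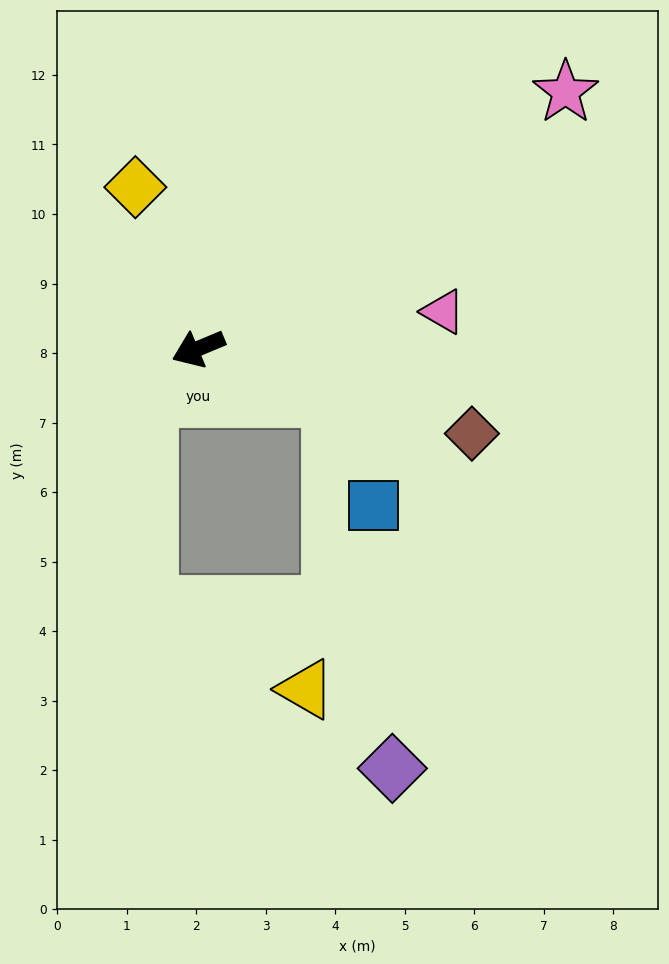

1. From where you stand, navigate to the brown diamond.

turn left 140°, forward 4.1 m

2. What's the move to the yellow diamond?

turn right 91°, forward 2.5 m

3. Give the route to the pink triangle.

turn left 166°, forward 3.6 m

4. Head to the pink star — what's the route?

turn right 168°, forward 6.4 m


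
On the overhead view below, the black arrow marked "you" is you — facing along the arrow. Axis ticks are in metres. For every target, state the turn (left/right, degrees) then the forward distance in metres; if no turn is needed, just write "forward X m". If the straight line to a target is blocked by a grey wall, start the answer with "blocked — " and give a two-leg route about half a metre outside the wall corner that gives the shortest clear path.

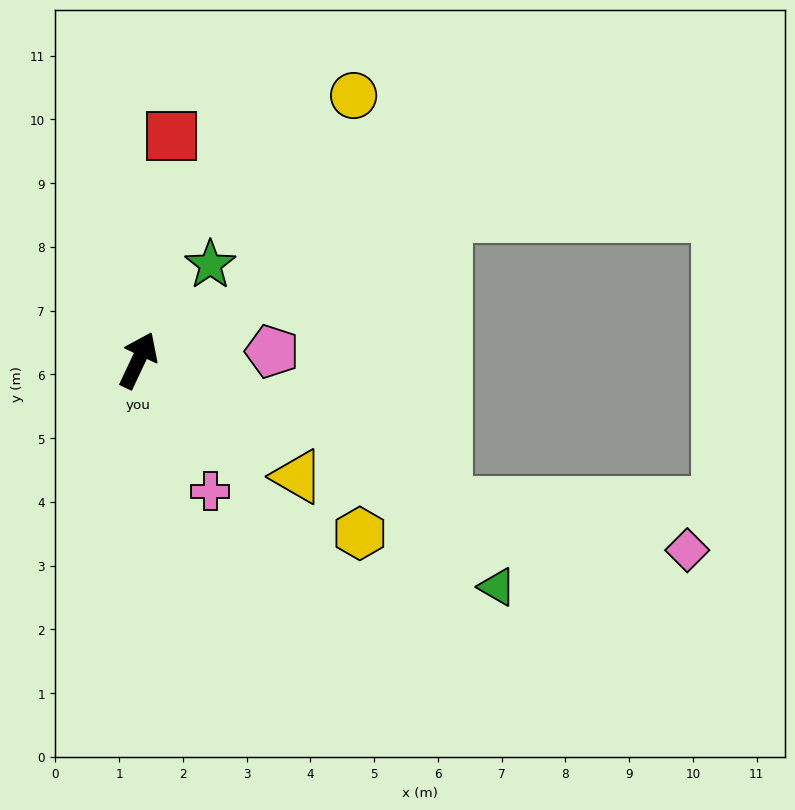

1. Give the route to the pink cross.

turn right 126°, forward 2.3 m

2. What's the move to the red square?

turn left 17°, forward 3.6 m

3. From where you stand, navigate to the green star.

turn right 12°, forward 1.9 m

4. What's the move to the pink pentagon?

turn right 61°, forward 2.1 m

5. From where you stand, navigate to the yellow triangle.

turn right 101°, forward 3.1 m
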